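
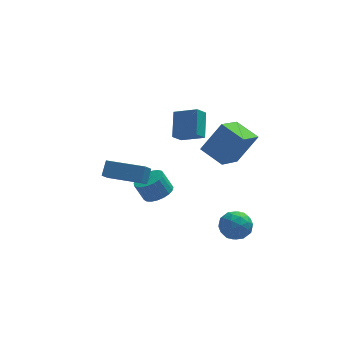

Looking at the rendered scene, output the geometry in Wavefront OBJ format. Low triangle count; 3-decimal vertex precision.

v -4.477 -0.939 1.832
v -4.207 -0.36 2.48
v -4.165 -0.427 1.244
v -3.895 0.152 1.892
v -2.665 -1.912 1.948
v -2.395 -1.333 2.596
v -2.353 -1.4 1.36
v -2.083 -0.821 2.008
v 1.5 -0.663 -3.008
v 2.333 -0.33 -2.829
v 1.767 -1.81 -2.111
v 2.6 -1.477 -1.932
v 1.857 -1.042 -1.622
v 1.692 -0.333 -2.176
v 2.408 -1.807 -2.764
v 2.243 -1.098 -3.318
v 2.894 -1.036 -2.678
v 2.553 -0.564 -1.972
v 1.547 -1.576 -2.968
v 1.206 -1.104 -2.262
v 1.893 -0.396 -2.997
v 2.207 -1.744 -1.943
v 1.77 -1.489 -1.761
v 2.259 -1.293 -1.655
v 1.516 -0.398 -2.614
v 2.006 -0.202 -2.508
v 1.726 -0.621 -1.799
v 2.094 -1.938 -2.432
v 2.584 -1.742 -2.326
v 1.841 -0.847 -3.285
v 2.33 -0.651 -3.179
v 2.374 -1.519 -3.141
v 2.713 -0.615 -2.803
v 2.869 -1.289 -2.276
v 2.757 -1.483 -2.765
v 2.66 -1.066 -3.09
v 2.512 -0.337 -2.388
v 2.669 -1.012 -1.861
v 2.232 -0.756 -1.679
v 2.135 -0.34 -2.005
v 2.842 -0.753 -2.3
v 1.431 -1.128 -3.079
v 1.588 -1.803 -2.552
v 1.965 -1.8 -2.935
v 1.868 -1.384 -3.261
v 1.231 -0.851 -2.664
v 1.387 -1.525 -2.137
v 1.44 -1.074 -1.85
v 1.343 -0.657 -2.175
v 1.258 -1.387 -2.64
v -0.787 1.39 2.616
v 0.311 0.757 3.161
v -0.575 2.6 3.593
v 0.523 1.968 4.138
v -0.303 1.752 2.062
v 0.795 1.12 2.607
v -0.091 2.963 3.039
v 1.007 2.33 3.584
v 1.281 -1.359 2.421
v 2.34 -1.132 3.982
v 0.357 -0.366 2.903
v 1.416 -0.139 4.464
v 2.224 -0.081 1.596
v 3.283 0.146 3.157
v 1.3 0.912 2.078
v 2.359 1.139 3.639
v -1.228 3.754 -3.482
v -0.449 3.769 -3.117
v -0.934 3.961 -2.092
v -1.712 3.946 -2.458
v -0.497 4.112 -3.204
v -0.982 4.304 -2.179
v -0.671 4.394 -3.339
v -1.156 4.586 -2.314
v -0.941 4.565 -3.499
v -1.426 4.757 -2.474
v -1.261 4.595 -3.656
v -1.746 4.788 -2.631
v -1.575 4.481 -3.783
v -2.06 4.673 -2.758
v -1.829 4.24 -3.858
v -2.314 4.432 -2.833
v -1.979 3.916 -3.868
v -2.464 4.108 -2.843
v -1.999 3.563 -3.812
v -2.484 3.755 -2.787
v -1.885 3.244 -3.698
v -2.37 3.436 -2.673
v -1.658 3.012 -3.547
v -2.143 3.204 -2.522
v -1.357 2.909 -3.385
v -1.841 3.101 -2.36
v -1.033 2.952 -3.24
v -1.518 3.144 -2.215
v -0.742 3.134 -3.137
v -1.227 3.326 -2.112
v -0.536 3.423 -3.093
v -1.021 3.615 -2.068
f 2 4 1
f 5 2 1
f 1 4 3
f 3 5 1
f 2 8 4
f 6 2 5
f 6 8 2
f 4 8 3
f 7 5 3
f 3 8 7
f 7 6 5
f 8 6 7
f 9 46 25
f 46 20 49
f 25 49 14
f 46 49 25
f 9 25 21
f 25 14 26
f 21 26 10
f 25 26 21
f 9 21 30
f 21 10 31
f 30 31 16
f 21 31 30
f 9 30 42
f 30 16 45
f 42 45 19
f 30 45 42
f 9 42 46
f 42 19 50
f 46 50 20
f 42 50 46
f 10 26 37
f 26 14 40
f 37 40 18
f 26 40 37
f 14 49 27
f 49 20 48
f 27 48 13
f 49 48 27
f 20 50 47
f 50 19 43
f 47 43 11
f 50 43 47
f 19 45 44
f 45 16 32
f 44 32 15
f 45 32 44
f 16 31 36
f 31 10 33
f 36 33 17
f 31 33 36
f 12 38 24
f 38 18 39
f 24 39 13
f 38 39 24
f 12 24 22
f 24 13 23
f 22 23 11
f 24 23 22
f 12 22 29
f 22 11 28
f 29 28 15
f 22 28 29
f 12 29 34
f 29 15 35
f 34 35 17
f 29 35 34
f 12 34 38
f 34 17 41
f 38 41 18
f 34 41 38
f 13 39 27
f 39 18 40
f 27 40 14
f 39 40 27
f 11 23 47
f 23 13 48
f 47 48 20
f 23 48 47
f 15 28 44
f 28 11 43
f 44 43 19
f 28 43 44
f 17 35 36
f 35 15 32
f 36 32 16
f 35 32 36
f 18 41 37
f 41 17 33
f 37 33 10
f 41 33 37
f 52 54 51
f 55 52 51
f 51 54 53
f 53 55 51
f 52 58 54
f 56 52 55
f 56 58 52
f 54 58 53
f 57 55 53
f 53 58 57
f 57 56 55
f 58 56 57
f 60 62 59
f 63 60 59
f 59 62 61
f 61 63 59
f 60 66 62
f 64 60 63
f 64 66 60
f 62 66 61
f 65 63 61
f 61 66 65
f 65 64 63
f 66 64 65
f 68 67 71
f 68 71 69
f 69 71 72
f 69 72 70
f 71 67 73
f 71 73 72
f 72 73 74
f 72 74 70
f 73 67 75
f 73 75 74
f 74 75 76
f 74 76 70
f 75 67 77
f 75 77 76
f 76 77 78
f 76 78 70
f 77 67 79
f 77 79 78
f 78 79 80
f 78 80 70
f 79 67 81
f 79 81 80
f 80 81 82
f 80 82 70
f 81 67 83
f 81 83 82
f 82 83 84
f 82 84 70
f 83 67 85
f 83 85 84
f 84 85 86
f 84 86 70
f 85 67 87
f 85 87 86
f 86 87 88
f 86 88 70
f 87 67 89
f 87 89 88
f 88 89 90
f 88 90 70
f 89 67 91
f 89 91 90
f 90 91 92
f 90 92 70
f 91 67 93
f 91 93 92
f 92 93 94
f 92 94 70
f 93 67 95
f 93 95 94
f 94 95 96
f 94 96 70
f 95 67 97
f 95 97 96
f 96 97 98
f 96 98 70
f 97 67 68
f 97 68 98
f 98 68 69
f 98 69 70



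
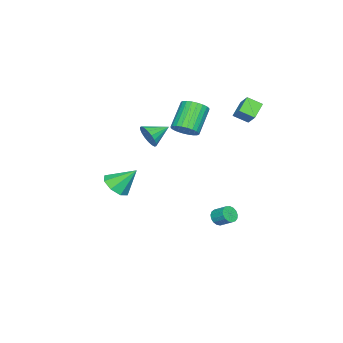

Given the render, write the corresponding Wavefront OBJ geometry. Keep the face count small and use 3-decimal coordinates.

v -0.873 -1.134 2.43
v -0.404 -1.687 2.893
v -1.798 -1.678 4.314
v -2.267 -1.126 3.85
v -0.288 -1.392 3.005
v -1.682 -1.384 4.426
v -0.261 -1.059 3.03
v -1.655 -1.05 4.45
v -0.328 -0.737 2.963
v -1.721 -0.728 4.383
v -0.477 -0.475 2.815
v -1.871 -0.467 4.235
v -0.686 -0.314 2.608
v -2.08 -0.305 4.028
v -0.924 -0.278 2.374
v -2.318 -0.269 3.795
v -1.155 -0.372 2.149
v -2.548 -0.363 3.569
v -1.342 -0.582 1.966
v -2.736 -0.573 3.387
v -1.458 -0.876 1.854
v -2.852 -0.868 3.275
v -1.485 -1.21 1.83
v -2.879 -1.201 3.25
v -1.419 -1.532 1.897
v -2.812 -1.523 3.317
v -1.269 -1.793 2.045
v -2.663 -1.785 3.465
v -1.06 -1.955 2.252
v -2.454 -1.946 3.672
v -0.822 -1.991 2.485
v -2.216 -1.982 3.906
v -0.592 -1.897 2.711
v -1.985 -1.888 4.131
v -2.539 1.1 3.367
v -3.524 1.166 4.05
v -2.829 1.953 2.867
v -3.813 2.019 3.55
v -1.967 1.741 4.13
v -2.951 1.807 4.813
v -2.256 2.594 3.63
v -3.241 2.66 4.313
v 3.602 -3.29 -0.375
v 4.252 -3.7 0.184
v 3.218 -2.19 0.875
v 4.528 -3.155 -0.21
v 4.262 -2.69 -0.702
v 3.609 -2.576 -1.002
v 2.953 -2.881 -0.935
v 2.677 -3.426 -0.54
v 2.943 -3.891 -0.049
v 3.595 -4.005 0.251
v -0.869 0.978 -4.202
v -0.473 0.679 -3.865
v -0.316 1.503 -3.32
v -0.711 1.802 -3.658
v -0.313 0.789 -4.077
v -0.156 1.613 -3.532
v -0.281 0.942 -4.317
v -0.124 1.766 -3.773
v -0.383 1.103 -4.532
v -0.226 1.927 -3.987
v -0.596 1.236 -4.671
v -0.439 2.06 -4.126
v -0.872 1.31 -4.703
v -0.715 2.133 -4.158
v -1.147 1.307 -4.62
v -0.99 2.131 -4.075
v -1.358 1.229 -4.441
v -1.201 2.053 -3.896
v -1.457 1.094 -4.208
v -1.3 1.918 -3.663
v -1.421 0.932 -3.974
v -1.264 1.756 -3.429
v -1.259 0.781 -3.792
v -1.102 1.605 -3.247
v -1.007 0.675 -3.704
v -0.85 1.498 -3.159
v -0.723 0.638 -3.73
v -0.566 1.462 -3.185
v -2.32 -4.172 0.693
v -1.842 -3.949 1.385
v -3.42 -3.348 1.187
v -1.753 -3.675 1.127
v -1.776 -3.499 0.783
v -1.907 -3.456 0.421
v -2.119 -3.555 0.113
v -2.372 -3.777 -0.08
v -2.614 -4.076 -0.12
v -2.798 -4.394 0.001
v -2.887 -4.669 0.259
v -2.864 -4.845 0.603
v -2.734 -4.887 0.965
v -2.521 -4.788 1.273
v -2.269 -4.567 1.466
v -2.026 -4.268 1.506
f 2 1 5
f 2 5 3
f 3 5 6
f 3 6 4
f 5 1 7
f 5 7 6
f 6 7 8
f 6 8 4
f 7 1 9
f 7 9 8
f 8 9 10
f 8 10 4
f 9 1 11
f 9 11 10
f 10 11 12
f 10 12 4
f 11 1 13
f 11 13 12
f 12 13 14
f 12 14 4
f 13 1 15
f 13 15 14
f 14 15 16
f 14 16 4
f 15 1 17
f 15 17 16
f 16 17 18
f 16 18 4
f 17 1 19
f 17 19 18
f 18 19 20
f 18 20 4
f 19 1 21
f 19 21 20
f 20 21 22
f 20 22 4
f 21 1 23
f 21 23 22
f 22 23 24
f 22 24 4
f 23 1 25
f 23 25 24
f 24 25 26
f 24 26 4
f 25 1 27
f 25 27 26
f 26 27 28
f 26 28 4
f 27 1 29
f 27 29 28
f 28 29 30
f 28 30 4
f 29 1 31
f 29 31 30
f 30 31 32
f 30 32 4
f 31 1 33
f 31 33 32
f 32 33 34
f 32 34 4
f 33 1 2
f 33 2 34
f 34 2 3
f 34 3 4
f 36 38 35
f 39 36 35
f 35 38 37
f 37 39 35
f 36 42 38
f 40 36 39
f 40 42 36
f 38 42 37
f 41 39 37
f 37 42 41
f 41 40 39
f 42 40 41
f 44 43 46
f 44 46 45
f 46 43 47
f 46 47 45
f 47 43 48
f 47 48 45
f 48 43 49
f 48 49 45
f 49 43 50
f 49 50 45
f 50 43 51
f 50 51 45
f 51 43 52
f 51 52 45
f 52 43 44
f 52 44 45
f 54 53 57
f 54 57 55
f 55 57 58
f 55 58 56
f 57 53 59
f 57 59 58
f 58 59 60
f 58 60 56
f 59 53 61
f 59 61 60
f 60 61 62
f 60 62 56
f 61 53 63
f 61 63 62
f 62 63 64
f 62 64 56
f 63 53 65
f 63 65 64
f 64 65 66
f 64 66 56
f 65 53 67
f 65 67 66
f 66 67 68
f 66 68 56
f 67 53 69
f 67 69 68
f 68 69 70
f 68 70 56
f 69 53 71
f 69 71 70
f 70 71 72
f 70 72 56
f 71 53 73
f 71 73 72
f 72 73 74
f 72 74 56
f 73 53 75
f 73 75 74
f 74 75 76
f 74 76 56
f 75 53 77
f 75 77 76
f 76 77 78
f 76 78 56
f 77 53 79
f 77 79 78
f 78 79 80
f 78 80 56
f 79 53 54
f 79 54 80
f 80 54 55
f 80 55 56
f 82 81 84
f 82 84 83
f 84 81 85
f 84 85 83
f 85 81 86
f 85 86 83
f 86 81 87
f 86 87 83
f 87 81 88
f 87 88 83
f 88 81 89
f 88 89 83
f 89 81 90
f 89 90 83
f 90 81 91
f 90 91 83
f 91 81 92
f 91 92 83
f 92 81 93
f 92 93 83
f 93 81 94
f 93 94 83
f 94 81 95
f 94 95 83
f 95 81 96
f 95 96 83
f 96 81 82
f 96 82 83



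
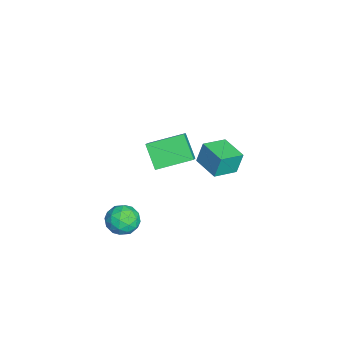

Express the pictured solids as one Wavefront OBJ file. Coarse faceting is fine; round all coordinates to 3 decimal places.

v -4.021 2.516 -0.236
v -4.134 2.829 0.989
v -2.819 3.437 -0.361
v -2.932 3.75 0.864
v -3.168 1.45 0.116
v -3.281 1.763 1.341
v -1.966 2.371 -0.009
v -2.079 2.684 1.216
v 2.485 -1.268 1.606
v 3.358 -1.367 1.693
v 2.522 -2.013 0.387
v 3.395 -2.112 0.474
v 2.846 -2.525 1.029
v 2.823 -2.064 1.783
v 3.057 -1.316 0.297
v 3.034 -0.855 1.051
v 3.712 -1.397 0.884
v 3.581 -2.144 1.337
v 2.299 -1.236 0.743
v 2.168 -1.983 1.196
v 2.918 -1.252 1.757
v 2.962 -2.128 0.323
v 2.639 -2.37 0.65
v 3.153 -2.429 0.701
v 2.604 -1.662 1.809
v 3.117 -1.72 1.861
v 2.816 -2.401 1.47
v 2.763 -1.66 0.219
v 3.276 -1.718 0.271
v 2.727 -0.951 1.379
v 3.241 -1.01 1.43
v 3.064 -0.979 0.61
v 3.639 -1.328 1.332
v 3.661 -1.765 0.616
v 3.462 -1.297 0.512
v 3.449 -1.027 0.955
v 3.563 -1.767 1.598
v 3.585 -2.205 0.882
v 3.262 -2.447 1.208
v 3.248 -2.177 1.651
v 3.771 -1.784 1.123
v 2.295 -1.175 1.198
v 2.317 -1.613 0.482
v 2.632 -1.203 0.429
v 2.618 -0.933 0.872
v 2.219 -1.615 1.464
v 2.241 -2.052 0.748
v 2.431 -2.353 1.125
v 2.418 -2.083 1.568
v 2.109 -1.596 0.957
v 0.33 -0.247 2.559
v -0.551 -0.747 3.651
v -0.016 1.523 3.09
v -0.897 1.023 4.182
v 1.217 -0.283 3.258
v 0.336 -0.783 4.35
v 0.871 1.487 3.789
v -0.01 0.987 4.881
f 2 4 1
f 5 2 1
f 1 4 3
f 3 5 1
f 2 8 4
f 6 2 5
f 6 8 2
f 4 8 3
f 7 5 3
f 3 8 7
f 7 6 5
f 8 6 7
f 9 46 25
f 46 20 49
f 25 49 14
f 46 49 25
f 9 25 21
f 25 14 26
f 21 26 10
f 25 26 21
f 9 21 30
f 21 10 31
f 30 31 16
f 21 31 30
f 9 30 42
f 30 16 45
f 42 45 19
f 30 45 42
f 9 42 46
f 42 19 50
f 46 50 20
f 42 50 46
f 10 26 37
f 26 14 40
f 37 40 18
f 26 40 37
f 14 49 27
f 49 20 48
f 27 48 13
f 49 48 27
f 20 50 47
f 50 19 43
f 47 43 11
f 50 43 47
f 19 45 44
f 45 16 32
f 44 32 15
f 45 32 44
f 16 31 36
f 31 10 33
f 36 33 17
f 31 33 36
f 12 38 24
f 38 18 39
f 24 39 13
f 38 39 24
f 12 24 22
f 24 13 23
f 22 23 11
f 24 23 22
f 12 22 29
f 22 11 28
f 29 28 15
f 22 28 29
f 12 29 34
f 29 15 35
f 34 35 17
f 29 35 34
f 12 34 38
f 34 17 41
f 38 41 18
f 34 41 38
f 13 39 27
f 39 18 40
f 27 40 14
f 39 40 27
f 11 23 47
f 23 13 48
f 47 48 20
f 23 48 47
f 15 28 44
f 28 11 43
f 44 43 19
f 28 43 44
f 17 35 36
f 35 15 32
f 36 32 16
f 35 32 36
f 18 41 37
f 41 17 33
f 37 33 10
f 41 33 37
f 52 54 51
f 55 52 51
f 51 54 53
f 53 55 51
f 52 58 54
f 56 52 55
f 56 58 52
f 54 58 53
f 57 55 53
f 53 58 57
f 57 56 55
f 58 56 57



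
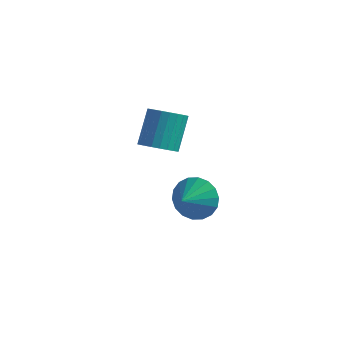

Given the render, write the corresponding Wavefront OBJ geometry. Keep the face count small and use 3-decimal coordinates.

v -0.817 -0.223 -4.115
v -0.232 -0.579 -4.95
v -0.783 -1.317 -3.625
v 0.104 -0.43 -4.641
v 0.257 -0.239 -4.227
v 0.198 -0.046 -3.791
v -0.062 0.113 -3.419
v -0.472 0.205 -3.185
v -0.95 0.212 -3.136
v -1.402 0.133 -3.28
v -1.738 -0.016 -3.59
v -1.891 -0.206 -4.004
v -1.832 -0.4 -4.44
v -1.572 -0.558 -4.811
v -1.162 -0.65 -5.045
v -0.684 -0.658 -5.095
v -1.488 -1.935 -0.353
v -1.046 -2.486 0.082
v -1.23 -1.477 1.548
v -1.672 -0.925 1.113
v -0.813 -2.289 -0.025
v -0.997 -1.279 1.442
v -0.682 -2.037 -0.182
v -0.867 -1.027 1.285
v -0.674 -1.77 -0.365
v -0.859 -0.76 1.102
v -0.791 -1.528 -0.546
v -0.975 -0.518 0.921
v -1.013 -1.348 -0.698
v -1.197 -0.338 0.769
v -1.307 -1.257 -0.797
v -1.492 -0.247 0.669
v -1.629 -1.27 -0.829
v -1.814 -0.26 0.637
v -1.93 -1.383 -0.788
v -2.114 -0.374 0.678
v -2.163 -1.581 -0.682
v -2.347 -0.571 0.785
v -2.293 -1.833 -0.525
v -2.478 -0.823 0.942
v -2.301 -2.1 -0.342
v -2.486 -1.09 1.125
v -2.185 -2.342 -0.161
v -2.369 -1.332 1.306
v -1.963 -2.522 -0.009
v -2.147 -1.512 1.458
v -1.668 -2.613 0.091
v -1.853 -1.603 1.557
v -1.346 -2.6 0.123
v -1.531 -1.59 1.589
f 2 1 4
f 2 4 3
f 4 1 5
f 4 5 3
f 5 1 6
f 5 6 3
f 6 1 7
f 6 7 3
f 7 1 8
f 7 8 3
f 8 1 9
f 8 9 3
f 9 1 10
f 9 10 3
f 10 1 11
f 10 11 3
f 11 1 12
f 11 12 3
f 12 1 13
f 12 13 3
f 13 1 14
f 13 14 3
f 14 1 15
f 14 15 3
f 15 1 16
f 15 16 3
f 16 1 2
f 16 2 3
f 18 17 21
f 18 21 19
f 19 21 22
f 19 22 20
f 21 17 23
f 21 23 22
f 22 23 24
f 22 24 20
f 23 17 25
f 23 25 24
f 24 25 26
f 24 26 20
f 25 17 27
f 25 27 26
f 26 27 28
f 26 28 20
f 27 17 29
f 27 29 28
f 28 29 30
f 28 30 20
f 29 17 31
f 29 31 30
f 30 31 32
f 30 32 20
f 31 17 33
f 31 33 32
f 32 33 34
f 32 34 20
f 33 17 35
f 33 35 34
f 34 35 36
f 34 36 20
f 35 17 37
f 35 37 36
f 36 37 38
f 36 38 20
f 37 17 39
f 37 39 38
f 38 39 40
f 38 40 20
f 39 17 41
f 39 41 40
f 40 41 42
f 40 42 20
f 41 17 43
f 41 43 42
f 42 43 44
f 42 44 20
f 43 17 45
f 43 45 44
f 44 45 46
f 44 46 20
f 45 17 47
f 45 47 46
f 46 47 48
f 46 48 20
f 47 17 49
f 47 49 48
f 48 49 50
f 48 50 20
f 49 17 18
f 49 18 50
f 50 18 19
f 50 19 20



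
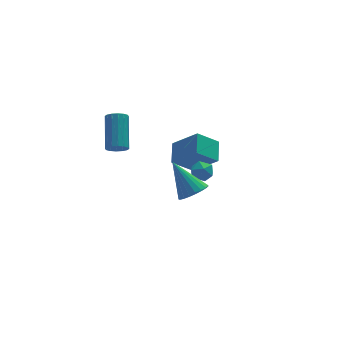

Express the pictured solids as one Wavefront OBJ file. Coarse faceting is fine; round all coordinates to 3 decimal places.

v -0.077 -3.008 0.452
v 0.419 -3.4 0.958
v -0.783 -1.892 2.008
v 0.61 -3.141 0.859
v 0.683 -2.859 0.69
v 0.624 -2.603 0.48
v 0.444 -2.416 0.264
v 0.173 -2.332 0.082
v -0.14 -2.365 -0.037
v -0.443 -2.509 -0.071
v -0.682 -2.739 -0.015
v -0.817 -3.016 0.122
v -0.824 -3.291 0.316
v -0.702 -3.517 0.534
v -0.472 -3.655 0.737
v -0.173 -3.681 0.892
v 0.142 -3.591 0.97
v -2.562 1.537 0.879
v -2.081 1.251 1.068
v -1.658 2.797 2.33
v -2.138 3.083 2.141
v -1.986 1.419 0.831
v -1.562 2.964 2.093
v -2.044 1.618 0.607
v -1.621 3.163 1.869
v -2.242 1.795 0.456
v -1.818 3.341 1.718
v -2.525 1.904 0.418
v -2.101 3.449 1.68
v -2.818 1.914 0.504
v -2.394 3.459 1.766
v -3.042 1.823 0.69
v -2.619 3.369 1.952
v -3.138 1.656 0.927
v -2.714 3.201 2.189
v -3.079 1.457 1.151
v -2.656 3.002 2.413
v -2.882 1.279 1.302
v -2.458 2.825 2.564
v -2.599 1.171 1.34
v -2.175 2.716 2.602
v -2.306 1.161 1.254
v -1.882 2.706 2.516
v 0.748 3.32 -2.197
v 1.778 2.351 -0.959
v 1.15 4.476 -1.627
v 2.18 3.507 -0.389
v 1.92 3.373 -3.131
v 2.95 2.404 -1.893
v 2.322 4.529 -2.561
v 3.352 3.56 -1.323
v 0.586 -0.601 0.412
v 0.984 -0.71 -0.106
v 0.896 -1.53 0.846
v 1.294 -1.639 0.328
v 1.436 -1.156 0.757
v 1.244 -0.581 0.489
v 0.636 -1.659 0.251
v 0.444 -1.084 -0.017
v 1.015 -1.364 -0.206
v 1.509 -1.053 0.107
v 0.371 -1.187 0.633
v 0.865 -0.876 0.946
f 2 1 4
f 2 4 3
f 4 1 5
f 4 5 3
f 5 1 6
f 5 6 3
f 6 1 7
f 6 7 3
f 7 1 8
f 7 8 3
f 8 1 9
f 8 9 3
f 9 1 10
f 9 10 3
f 10 1 11
f 10 11 3
f 11 1 12
f 11 12 3
f 12 1 13
f 12 13 3
f 13 1 14
f 13 14 3
f 14 1 15
f 14 15 3
f 15 1 16
f 15 16 3
f 16 1 17
f 16 17 3
f 17 1 2
f 17 2 3
f 19 18 22
f 19 22 20
f 20 22 23
f 20 23 21
f 22 18 24
f 22 24 23
f 23 24 25
f 23 25 21
f 24 18 26
f 24 26 25
f 25 26 27
f 25 27 21
f 26 18 28
f 26 28 27
f 27 28 29
f 27 29 21
f 28 18 30
f 28 30 29
f 29 30 31
f 29 31 21
f 30 18 32
f 30 32 31
f 31 32 33
f 31 33 21
f 32 18 34
f 32 34 33
f 33 34 35
f 33 35 21
f 34 18 36
f 34 36 35
f 35 36 37
f 35 37 21
f 36 18 38
f 36 38 37
f 37 38 39
f 37 39 21
f 38 18 40
f 38 40 39
f 39 40 41
f 39 41 21
f 40 18 42
f 40 42 41
f 41 42 43
f 41 43 21
f 42 18 19
f 42 19 43
f 43 19 20
f 43 20 21
f 45 47 44
f 48 45 44
f 44 47 46
f 46 48 44
f 45 51 47
f 49 45 48
f 49 51 45
f 47 51 46
f 50 48 46
f 46 51 50
f 50 49 48
f 51 49 50
f 52 63 57
f 52 57 53
f 52 53 59
f 52 59 62
f 52 62 63
f 53 57 61
f 57 63 56
f 63 62 54
f 62 59 58
f 59 53 60
f 55 61 56
f 55 56 54
f 55 54 58
f 55 58 60
f 55 60 61
f 56 61 57
f 54 56 63
f 58 54 62
f 60 58 59
f 61 60 53



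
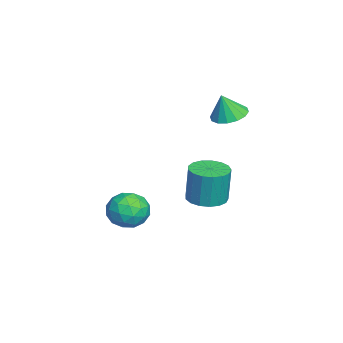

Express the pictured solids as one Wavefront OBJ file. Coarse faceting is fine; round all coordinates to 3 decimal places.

v -1.71 3.993 2.805
v -0.679 3.934 2.619
v -1.47 3.567 4.275
v -0.763 4.446 2.781
v -1.102 4.836 2.95
v -1.603 5.001 3.079
v -2.134 4.895 3.135
v -2.55 4.548 3.103
v -2.742 4.052 2.991
v -2.657 3.54 2.828
v -2.319 3.15 2.66
v -1.817 2.985 2.53
v -1.287 3.091 2.474
v -0.87 3.438 2.506
v 2.771 3.071 -1.077
v 3.815 2.757 -1.095
v 3.892 2.895 1.04
v 2.849 3.209 1.057
v 3.841 3.277 -1.129
v 3.918 3.415 1.005
v 3.621 3.75 -1.152
v 3.698 3.888 0.983
v 3.207 4.067 -1.157
v 3.284 4.205 0.977
v 2.693 4.156 -1.144
v 2.77 4.294 0.99
v 2.197 3.997 -1.116
v 2.274 4.134 1.018
v 1.833 3.625 -1.079
v 1.91 3.763 1.055
v 1.683 3.127 -1.041
v 1.761 3.264 1.093
v 1.784 2.615 -1.012
v 1.861 2.753 1.122
v 2.11 2.209 -0.998
v 2.187 2.346 1.137
v 2.588 1.999 -1.001
v 2.665 2.137 1.133
v 3.108 2.036 -1.022
v 3.185 2.173 1.112
v 3.551 2.309 -1.056
v 3.628 2.447 1.078
v 0.101 2.405 -1.881
v -0.07 1.938 -0.745
v -0.352 3.415 -1.535
v -0.524 2.948 -0.399
v 0.984 2.712 -1.621
v 0.812 2.245 -0.485
v 0.53 3.722 -1.275
v 0.359 3.255 -0.139
v 0.427 -0.009 -2.991
v 1.291 -0.239 -3.852
v 0.369 -1.961 -2.528
v 1.233 -2.191 -3.389
v 1.533 -1.562 -2.362
v 1.568 -0.356 -2.648
v 0.092 -1.844 -3.732
v 0.127 -0.638 -4.018
v 1.083 -1.373 -4.31
v 1.974 -1.199 -3.463
v -0.314 -1.001 -2.917
v 0.577 -0.827 -2.07
v 0.864 0.048 -3.462
v 0.796 -2.248 -2.918
v 0.972 -1.878 -2.314
v 1.48 -2.013 -2.821
v 1.027 -0.021 -2.755
v 1.535 -0.156 -3.261
v 1.677 -0.934 -2.385
v 0.125 -2.044 -3.119
v 0.633 -2.179 -3.625
v 0.18 -0.187 -3.559
v 0.688 -0.322 -4.066
v -0.017 -1.266 -3.995
v 1.25 -0.754 -4.237
v 1.216 -1.902 -3.965
v 0.545 -1.698 -4.167
v 0.566 -0.989 -4.335
v 1.773 -0.652 -3.74
v 1.739 -1.799 -3.468
v 1.915 -1.43 -2.864
v 1.936 -0.72 -3.032
v 1.651 -1.318 -4.009
v -0.079 -0.401 -2.912
v -0.113 -1.548 -2.64
v -0.276 -1.48 -3.348
v -0.255 -0.77 -3.516
v 0.444 -0.298 -2.415
v 0.41 -1.446 -2.143
v 1.094 -1.211 -2.045
v 1.115 -0.502 -2.213
v 0.009 -0.882 -2.371
f 2 1 4
f 2 4 3
f 4 1 5
f 4 5 3
f 5 1 6
f 5 6 3
f 6 1 7
f 6 7 3
f 7 1 8
f 7 8 3
f 8 1 9
f 8 9 3
f 9 1 10
f 9 10 3
f 10 1 11
f 10 11 3
f 11 1 12
f 11 12 3
f 12 1 13
f 12 13 3
f 13 1 14
f 13 14 3
f 14 1 2
f 14 2 3
f 16 15 19
f 16 19 17
f 17 19 20
f 17 20 18
f 19 15 21
f 19 21 20
f 20 21 22
f 20 22 18
f 21 15 23
f 21 23 22
f 22 23 24
f 22 24 18
f 23 15 25
f 23 25 24
f 24 25 26
f 24 26 18
f 25 15 27
f 25 27 26
f 26 27 28
f 26 28 18
f 27 15 29
f 27 29 28
f 28 29 30
f 28 30 18
f 29 15 31
f 29 31 30
f 30 31 32
f 30 32 18
f 31 15 33
f 31 33 32
f 32 33 34
f 32 34 18
f 33 15 35
f 33 35 34
f 34 35 36
f 34 36 18
f 35 15 37
f 35 37 36
f 36 37 38
f 36 38 18
f 37 15 39
f 37 39 38
f 38 39 40
f 38 40 18
f 39 15 41
f 39 41 40
f 40 41 42
f 40 42 18
f 41 15 16
f 41 16 42
f 42 16 17
f 42 17 18
f 44 46 43
f 47 44 43
f 43 46 45
f 45 47 43
f 44 50 46
f 48 44 47
f 48 50 44
f 46 50 45
f 49 47 45
f 45 50 49
f 49 48 47
f 50 48 49
f 51 88 67
f 88 62 91
f 67 91 56
f 88 91 67
f 51 67 63
f 67 56 68
f 63 68 52
f 67 68 63
f 51 63 72
f 63 52 73
f 72 73 58
f 63 73 72
f 51 72 84
f 72 58 87
f 84 87 61
f 72 87 84
f 51 84 88
f 84 61 92
f 88 92 62
f 84 92 88
f 52 68 79
f 68 56 82
f 79 82 60
f 68 82 79
f 56 91 69
f 91 62 90
f 69 90 55
f 91 90 69
f 62 92 89
f 92 61 85
f 89 85 53
f 92 85 89
f 61 87 86
f 87 58 74
f 86 74 57
f 87 74 86
f 58 73 78
f 73 52 75
f 78 75 59
f 73 75 78
f 54 80 66
f 80 60 81
f 66 81 55
f 80 81 66
f 54 66 64
f 66 55 65
f 64 65 53
f 66 65 64
f 54 64 71
f 64 53 70
f 71 70 57
f 64 70 71
f 54 71 76
f 71 57 77
f 76 77 59
f 71 77 76
f 54 76 80
f 76 59 83
f 80 83 60
f 76 83 80
f 55 81 69
f 81 60 82
f 69 82 56
f 81 82 69
f 53 65 89
f 65 55 90
f 89 90 62
f 65 90 89
f 57 70 86
f 70 53 85
f 86 85 61
f 70 85 86
f 59 77 78
f 77 57 74
f 78 74 58
f 77 74 78
f 60 83 79
f 83 59 75
f 79 75 52
f 83 75 79



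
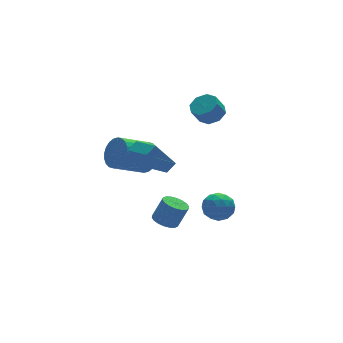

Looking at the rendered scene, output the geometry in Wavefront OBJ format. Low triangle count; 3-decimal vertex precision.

v -1.806 -4.716 1.827
v -2.852 -4.346 3.357
v -2.055 -2.922 1.222
v -3.101 -2.551 2.752
v -1.139 -4.489 2.228
v -2.185 -4.118 3.758
v -1.388 -2.694 1.623
v -2.434 -2.324 3.153
v -0.687 -0.067 -0.053
v -0.286 -0.723 0.72
v -2.232 -0.728 1.725
v -2.633 -0.073 0.953
v -0.202 -0.34 0.885
v -2.148 -0.345 1.89
v -0.192 0.084 0.906
v -2.138 0.079 1.912
v -0.257 0.486 0.782
v -2.203 0.481 1.788
v -0.388 0.803 0.531
v -2.334 0.798 1.536
v -0.564 0.988 0.191
v -2.51 0.983 1.196
v -0.759 1.012 -0.186
v -2.705 1.007 0.819
v -0.943 0.872 -0.543
v -2.889 0.867 0.462
v -1.088 0.588 -0.825
v -3.034 0.583 0.18
v -1.172 0.205 -0.99
v -3.118 0.2 0.015
v -1.182 -0.219 -1.012
v -3.128 -0.224 -0.006
v -1.117 -0.621 -0.888
v -3.063 -0.626 0.118
v -0.986 -0.938 -0.636
v -2.932 -0.943 0.369
v -0.81 -1.123 -0.296
v -2.756 -1.128 0.709
v -0.615 -1.147 0.081
v -2.561 -1.152 1.086
v -0.431 -1.007 0.438
v -2.377 -1.012 1.443
v 2.933 -1.209 3.187
v 3.692 -1.263 3.649
v 3.085 -1.346 4.635
v 2.327 -1.291 4.173
v 3.479 -0.621 3.573
v 2.873 -0.704 4.558
v 2.947 -0.323 3.27
v 2.34 -0.405 4.255
v 2.406 -0.543 2.919
v 1.8 -0.626 3.904
v 2.175 -1.154 2.725
v 1.568 -1.237 3.711
v 2.387 -1.796 2.802
v 1.781 -1.879 3.787
v 2.92 -2.095 3.105
v 2.313 -2.177 4.09
v 3.46 -1.874 3.456
v 2.854 -1.957 4.441
v 1.896 -2.578 -4.125
v 2.661 -2.156 -3.578
v 2.079 -4.004 -3.282
v 2.844 -3.582 -2.735
v 1.875 -3.256 -2.603
v 1.762 -2.375 -3.124
v 2.978 -3.785 -3.736
v 2.865 -2.904 -4.257
v 3.329 -2.902 -3.337
v 2.648 -2.575 -2.637
v 2.092 -3.585 -4.223
v 1.411 -3.258 -3.523
v 2.263 -2.242 -3.926
v 2.477 -3.918 -2.934
v 1.908 -3.727 -2.857
v 2.357 -3.479 -2.535
v 1.734 -2.37 -3.659
v 2.184 -2.122 -3.337
v 1.722 -2.769 -2.764
v 2.556 -4.038 -3.523
v 3.006 -3.79 -3.201
v 2.383 -2.681 -4.325
v 2.832 -2.433 -4.003
v 3.018 -3.391 -4.096
v 3.105 -2.432 -3.463
v 3.212 -3.271 -2.967
v 3.291 -3.39 -3.555
v 3.225 -2.872 -3.862
v 2.704 -2.24 -3.051
v 2.812 -3.079 -2.555
v 2.242 -2.887 -2.478
v 2.176 -2.369 -2.784
v 3.097 -2.679 -2.909
v 1.928 -3.081 -4.305
v 2.036 -3.92 -3.809
v 2.564 -3.791 -4.076
v 2.498 -3.273 -4.382
v 1.528 -2.889 -3.893
v 1.635 -3.728 -3.397
v 1.515 -3.288 -2.998
v 1.449 -2.77 -3.305
v 1.643 -3.481 -3.951
v -0.429 -1.842 -4.493
v 0.27 -2.127 -4.838
v 0.908 -2.243 -3.452
v 0.209 -1.958 -3.107
v 0.324 -1.761 -4.833
v 0.962 -1.878 -3.446
v 0.229 -1.412 -4.76
v 0.867 -1.528 -3.373
v 0.004 -1.148 -4.634
v 0.641 -1.264 -3.248
v -0.307 -1.021 -4.48
v 0.33 -1.137 -3.094
v -0.642 -1.057 -4.329
v -0.005 -1.173 -2.943
v -0.935 -1.248 -4.21
v -0.298 -1.364 -2.824
v -1.128 -1.557 -4.148
v -0.49 -1.673 -2.762
v -1.182 -1.922 -4.154
v -0.544 -2.039 -2.767
v -1.087 -2.272 -4.227
v -0.449 -2.388 -2.84
v -0.861 -2.536 -4.352
v -0.224 -2.652 -2.966
v -0.55 -2.663 -4.506
v 0.087 -2.779 -3.12
v -0.215 -2.627 -4.657
v 0.422 -2.743 -3.271
v 0.078 -2.436 -4.776
v 0.715 -2.552 -3.39
f 2 4 1
f 5 2 1
f 1 4 3
f 3 5 1
f 2 8 4
f 6 2 5
f 6 8 2
f 4 8 3
f 7 5 3
f 3 8 7
f 7 6 5
f 8 6 7
f 10 9 13
f 10 13 11
f 11 13 14
f 11 14 12
f 13 9 15
f 13 15 14
f 14 15 16
f 14 16 12
f 15 9 17
f 15 17 16
f 16 17 18
f 16 18 12
f 17 9 19
f 17 19 18
f 18 19 20
f 18 20 12
f 19 9 21
f 19 21 20
f 20 21 22
f 20 22 12
f 21 9 23
f 21 23 22
f 22 23 24
f 22 24 12
f 23 9 25
f 23 25 24
f 24 25 26
f 24 26 12
f 25 9 27
f 25 27 26
f 26 27 28
f 26 28 12
f 27 9 29
f 27 29 28
f 28 29 30
f 28 30 12
f 29 9 31
f 29 31 30
f 30 31 32
f 30 32 12
f 31 9 33
f 31 33 32
f 32 33 34
f 32 34 12
f 33 9 35
f 33 35 34
f 34 35 36
f 34 36 12
f 35 9 37
f 35 37 36
f 36 37 38
f 36 38 12
f 37 9 39
f 37 39 38
f 38 39 40
f 38 40 12
f 39 9 41
f 39 41 40
f 40 41 42
f 40 42 12
f 41 9 10
f 41 10 42
f 42 10 11
f 42 11 12
f 44 43 47
f 44 47 45
f 45 47 48
f 45 48 46
f 47 43 49
f 47 49 48
f 48 49 50
f 48 50 46
f 49 43 51
f 49 51 50
f 50 51 52
f 50 52 46
f 51 43 53
f 51 53 52
f 52 53 54
f 52 54 46
f 53 43 55
f 53 55 54
f 54 55 56
f 54 56 46
f 55 43 57
f 55 57 56
f 56 57 58
f 56 58 46
f 57 43 59
f 57 59 58
f 58 59 60
f 58 60 46
f 59 43 44
f 59 44 60
f 60 44 45
f 60 45 46
f 61 98 77
f 98 72 101
f 77 101 66
f 98 101 77
f 61 77 73
f 77 66 78
f 73 78 62
f 77 78 73
f 61 73 82
f 73 62 83
f 82 83 68
f 73 83 82
f 61 82 94
f 82 68 97
f 94 97 71
f 82 97 94
f 61 94 98
f 94 71 102
f 98 102 72
f 94 102 98
f 62 78 89
f 78 66 92
f 89 92 70
f 78 92 89
f 66 101 79
f 101 72 100
f 79 100 65
f 101 100 79
f 72 102 99
f 102 71 95
f 99 95 63
f 102 95 99
f 71 97 96
f 97 68 84
f 96 84 67
f 97 84 96
f 68 83 88
f 83 62 85
f 88 85 69
f 83 85 88
f 64 90 76
f 90 70 91
f 76 91 65
f 90 91 76
f 64 76 74
f 76 65 75
f 74 75 63
f 76 75 74
f 64 74 81
f 74 63 80
f 81 80 67
f 74 80 81
f 64 81 86
f 81 67 87
f 86 87 69
f 81 87 86
f 64 86 90
f 86 69 93
f 90 93 70
f 86 93 90
f 65 91 79
f 91 70 92
f 79 92 66
f 91 92 79
f 63 75 99
f 75 65 100
f 99 100 72
f 75 100 99
f 67 80 96
f 80 63 95
f 96 95 71
f 80 95 96
f 69 87 88
f 87 67 84
f 88 84 68
f 87 84 88
f 70 93 89
f 93 69 85
f 89 85 62
f 93 85 89
f 104 103 107
f 104 107 105
f 105 107 108
f 105 108 106
f 107 103 109
f 107 109 108
f 108 109 110
f 108 110 106
f 109 103 111
f 109 111 110
f 110 111 112
f 110 112 106
f 111 103 113
f 111 113 112
f 112 113 114
f 112 114 106
f 113 103 115
f 113 115 114
f 114 115 116
f 114 116 106
f 115 103 117
f 115 117 116
f 116 117 118
f 116 118 106
f 117 103 119
f 117 119 118
f 118 119 120
f 118 120 106
f 119 103 121
f 119 121 120
f 120 121 122
f 120 122 106
f 121 103 123
f 121 123 122
f 122 123 124
f 122 124 106
f 123 103 125
f 123 125 124
f 124 125 126
f 124 126 106
f 125 103 127
f 125 127 126
f 126 127 128
f 126 128 106
f 127 103 129
f 127 129 128
f 128 129 130
f 128 130 106
f 129 103 131
f 129 131 130
f 130 131 132
f 130 132 106
f 131 103 104
f 131 104 132
f 132 104 105
f 132 105 106



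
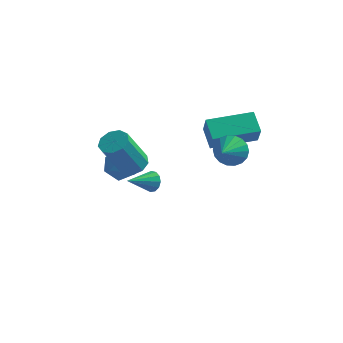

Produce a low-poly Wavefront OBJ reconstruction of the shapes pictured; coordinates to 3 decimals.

v 0.043 3.12 2.508
v 0.327 2.556 3.54
v 1.839 4.276 2.646
v 2.123 3.711 3.677
v 0.597 2.329 1.923
v 0.881 1.764 2.954
v 2.393 3.484 2.06
v 2.677 2.92 3.092
v -2.428 1.008 1.152
v -1.943 1.423 1.487
v -2.528 0.606 3.343
v -3.012 0.192 3.008
v -2.374 1.659 1.455
v -2.959 0.843 3.311
v -2.83 1.591 1.282
v -3.415 0.774 3.137
v -3.098 1.25 1.048
v -3.682 0.434 2.903
v -3.051 0.796 0.862
v -3.636 -0.02 2.718
v -2.713 0.442 0.813
v -3.298 -0.375 2.668
v -2.242 0.352 0.922
v -2.827 -0.465 2.777
v -1.857 0.57 1.139
v -2.442 -0.247 2.995
v -1.739 0.992 1.362
v -2.324 0.176 3.218
v -2.621 4.028 -2.225
v -2.265 4.032 -1.767
v -3.419 2.952 -1.595
v -2.502 4.246 -1.701
v -2.777 4.392 -1.801
v -3.003 4.422 -2.035
v -3.107 4.327 -2.33
v -3.057 4.137 -2.591
v -2.869 3.912 -2.736
v -2.602 3.725 -2.719
v -2.341 3.633 -2.545
v -2.169 3.667 -2.269
v -2.141 3.816 -1.979
v -4.329 3.6 -0.747
v -3.481 3.798 -0.8
v -3.999 2.242 -0.54
v -3.151 2.44 -0.593
v -3.62 2.711 0.091
v -3.824 3.55 -0.037
v -3.656 2.49 -1.303
v -3.86 3.329 -1.431
v -3.065 3.112 -1.144
v -3.043 3.248 -0.282
v -4.437 2.792 -1.058
v -4.415 2.928 -0.196
v 2.024 0.592 3.29
v 2.679 0.751 3.702
v 1.936 -0.452 3.83
v 2.424 0.879 3.908
v 2.09 0.95 3.991
v 1.743 0.951 3.935
v 1.452 0.88 3.751
v 1.274 0.753 3.476
v 1.244 0.594 3.164
v 1.37 0.434 2.877
v 1.625 0.306 2.671
v 1.959 0.235 2.588
v 2.306 0.234 2.644
v 2.597 0.305 2.828
v 2.775 0.432 3.103
v 2.804 0.591 3.415
f 2 4 1
f 5 2 1
f 1 4 3
f 3 5 1
f 2 8 4
f 6 2 5
f 6 8 2
f 4 8 3
f 7 5 3
f 3 8 7
f 7 6 5
f 8 6 7
f 10 9 13
f 10 13 11
f 11 13 14
f 11 14 12
f 13 9 15
f 13 15 14
f 14 15 16
f 14 16 12
f 15 9 17
f 15 17 16
f 16 17 18
f 16 18 12
f 17 9 19
f 17 19 18
f 18 19 20
f 18 20 12
f 19 9 21
f 19 21 20
f 20 21 22
f 20 22 12
f 21 9 23
f 21 23 22
f 22 23 24
f 22 24 12
f 23 9 25
f 23 25 24
f 24 25 26
f 24 26 12
f 25 9 27
f 25 27 26
f 26 27 28
f 26 28 12
f 27 9 10
f 27 10 28
f 28 10 11
f 28 11 12
f 30 29 32
f 30 32 31
f 32 29 33
f 32 33 31
f 33 29 34
f 33 34 31
f 34 29 35
f 34 35 31
f 35 29 36
f 35 36 31
f 36 29 37
f 36 37 31
f 37 29 38
f 37 38 31
f 38 29 39
f 38 39 31
f 39 29 40
f 39 40 31
f 40 29 41
f 40 41 31
f 41 29 30
f 41 30 31
f 42 53 47
f 42 47 43
f 42 43 49
f 42 49 52
f 42 52 53
f 43 47 51
f 47 53 46
f 53 52 44
f 52 49 48
f 49 43 50
f 45 51 46
f 45 46 44
f 45 44 48
f 45 48 50
f 45 50 51
f 46 51 47
f 44 46 53
f 48 44 52
f 50 48 49
f 51 50 43
f 55 54 57
f 55 57 56
f 57 54 58
f 57 58 56
f 58 54 59
f 58 59 56
f 59 54 60
f 59 60 56
f 60 54 61
f 60 61 56
f 61 54 62
f 61 62 56
f 62 54 63
f 62 63 56
f 63 54 64
f 63 64 56
f 64 54 65
f 64 65 56
f 65 54 66
f 65 66 56
f 66 54 67
f 66 67 56
f 67 54 68
f 67 68 56
f 68 54 69
f 68 69 56
f 69 54 55
f 69 55 56



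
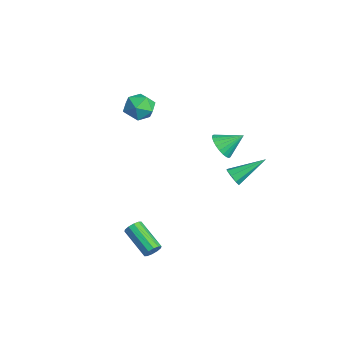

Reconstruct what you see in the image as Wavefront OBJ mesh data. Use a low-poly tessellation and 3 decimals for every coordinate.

v -3.425 0.084 2.273
v -2.836 0.052 3.131
v -4.524 -0.972 2.989
v -3.935 -1.004 3.847
v -4.444 -0.131 3.597
v -3.764 0.522 3.155
v -3.596 -1.442 2.965
v -2.916 -0.789 2.523
v -2.941 -0.891 3.559
v -3.465 -0.081 3.949
v -3.895 -0.839 2.171
v -4.419 -0.029 2.561
v 1.866 2.4 2.924
v 2.306 2.763 2.254
v 2.174 3.56 3.756
v 1.99 2.886 2.201
v 1.655 2.934 2.257
v 1.352 2.901 2.416
v 1.127 2.792 2.651
v 1.015 2.623 2.928
v 1.032 2.42 3.205
v 1.177 2.214 3.438
v 1.426 2.037 3.594
v 1.742 1.914 3.648
v 2.077 1.866 3.591
v 2.38 1.899 3.433
v 2.605 2.008 3.197
v 2.717 2.177 2.92
v 2.7 2.38 2.644
v 2.556 2.586 2.41
v 4.419 -2.361 -2.647
v 4.712 -2.704 -2.332
v 3.054 -3.282 -1.418
v 2.761 -2.939 -1.733
v 4.695 -2.404 -2.173
v 3.037 -2.982 -1.259
v 4.573 -2.088 -2.195
v 2.915 -2.666 -1.281
v 4.392 -1.876 -2.39
v 2.733 -2.454 -1.476
v 4.221 -1.849 -2.682
v 2.563 -2.427 -1.768
v 4.126 -2.018 -2.962
v 2.468 -2.596 -2.048
v 4.143 -2.318 -3.121
v 2.485 -2.896 -2.207
v 4.265 -2.634 -3.099
v 2.607 -3.212 -2.185
v 4.447 -2.846 -2.904
v 2.788 -3.424 -1.99
v 4.617 -2.873 -2.612
v 2.959 -3.451 -1.698
v 3.524 2.454 1.565
v 3.887 2.195 1.997
v 3.596 4.306 2.615
v 4.136 2.387 1.641
v 4.027 2.618 1.241
v 3.624 2.753 1.031
v 3.162 2.713 1.133
v 2.913 2.521 1.489
v 3.022 2.29 1.889
v 3.425 2.155 2.099
f 1 12 6
f 1 6 2
f 1 2 8
f 1 8 11
f 1 11 12
f 2 6 10
f 6 12 5
f 12 11 3
f 11 8 7
f 8 2 9
f 4 10 5
f 4 5 3
f 4 3 7
f 4 7 9
f 4 9 10
f 5 10 6
f 3 5 12
f 7 3 11
f 9 7 8
f 10 9 2
f 14 13 16
f 14 16 15
f 16 13 17
f 16 17 15
f 17 13 18
f 17 18 15
f 18 13 19
f 18 19 15
f 19 13 20
f 19 20 15
f 20 13 21
f 20 21 15
f 21 13 22
f 21 22 15
f 22 13 23
f 22 23 15
f 23 13 24
f 23 24 15
f 24 13 25
f 24 25 15
f 25 13 26
f 25 26 15
f 26 13 27
f 26 27 15
f 27 13 28
f 27 28 15
f 28 13 29
f 28 29 15
f 29 13 30
f 29 30 15
f 30 13 14
f 30 14 15
f 32 31 35
f 32 35 33
f 33 35 36
f 33 36 34
f 35 31 37
f 35 37 36
f 36 37 38
f 36 38 34
f 37 31 39
f 37 39 38
f 38 39 40
f 38 40 34
f 39 31 41
f 39 41 40
f 40 41 42
f 40 42 34
f 41 31 43
f 41 43 42
f 42 43 44
f 42 44 34
f 43 31 45
f 43 45 44
f 44 45 46
f 44 46 34
f 45 31 47
f 45 47 46
f 46 47 48
f 46 48 34
f 47 31 49
f 47 49 48
f 48 49 50
f 48 50 34
f 49 31 51
f 49 51 50
f 50 51 52
f 50 52 34
f 51 31 32
f 51 32 52
f 52 32 33
f 52 33 34
f 54 53 56
f 54 56 55
f 56 53 57
f 56 57 55
f 57 53 58
f 57 58 55
f 58 53 59
f 58 59 55
f 59 53 60
f 59 60 55
f 60 53 61
f 60 61 55
f 61 53 62
f 61 62 55
f 62 53 54
f 62 54 55



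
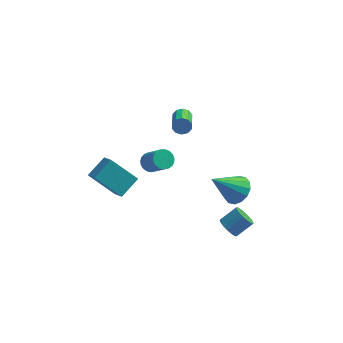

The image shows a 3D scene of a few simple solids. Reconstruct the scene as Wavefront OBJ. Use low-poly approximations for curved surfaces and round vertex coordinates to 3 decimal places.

v 2.275 -2.196 -0.188
v 2.699 -2.162 -0.693
v 3.488 -1.651 0.003
v 3.065 -1.684 0.508
v 2.565 -1.924 -0.715
v 3.354 -1.413 -0.019
v 2.38 -1.733 -0.647
v 3.17 -1.222 0.049
v 2.178 -1.622 -0.499
v 2.967 -1.11 0.197
v 1.992 -1.61 -0.297
v 2.781 -1.098 0.399
v 1.855 -1.699 -0.077
v 2.645 -1.188 0.62
v 1.791 -1.874 0.125
v 2.581 -1.363 0.821
v 1.811 -2.105 0.272
v 2.6 -1.594 0.968
v 1.911 -2.351 0.34
v 2.7 -1.84 1.036
v 2.074 -2.571 0.316
v 2.863 -2.06 1.012
v 2.272 -2.725 0.205
v 3.061 -2.214 0.901
v 2.47 -2.789 0.027
v 3.259 -2.277 0.723
v 2.635 -2.749 -0.189
v 3.424 -2.238 0.507
v 2.737 -2.614 -0.405
v 3.527 -2.103 0.291
v 2.76 -2.406 -0.583
v 3.55 -1.895 0.113
v -2.02 -0.771 3.426
v -1.573 -0.878 3.026
v -0.772 -1.597 4.114
v -1.22 -1.489 4.514
v -1.504 -0.654 3.123
v -0.703 -1.373 4.211
v -1.524 -0.451 3.273
v -0.724 -1.169 4.36
v -1.63 -0.302 3.449
v -0.83 -1.021 4.537
v -1.804 -0.235 3.621
v -1.003 -0.953 4.709
v -2.015 -0.26 3.76
v -1.214 -0.979 4.847
v -2.227 -0.373 3.84
v -1.426 -1.092 4.928
v -2.403 -0.556 3.85
v -1.602 -1.274 4.938
v -2.513 -0.775 3.786
v -1.712 -1.494 4.874
v -2.538 -0.994 3.66
v -1.737 -1.712 4.747
v -2.473 -1.174 3.493
v -1.673 -1.893 4.581
v -2.33 -1.284 3.315
v -1.53 -2.003 4.403
v -2.134 -1.306 3.156
v -1.333 -2.024 4.244
v -1.918 -1.235 3.044
v -1.117 -1.954 4.132
v -1.719 -1.084 2.998
v -0.919 -1.802 4.086
v 2.607 -1.548 2.52
v 3.232 -1.37 3.142
v 1.353 -2.252 3.98
v 2.978 -0.98 3.112
v 2.624 -0.743 2.922
v 2.266 -0.722 2.625
v 2 -0.922 2.3
v 1.896 -1.289 2.033
v 1.982 -1.726 1.897
v 2.236 -2.116 1.928
v 2.59 -2.353 2.117
v 2.948 -2.374 2.414
v 3.215 -2.174 2.74
v 3.319 -1.807 3.006
v -4.755 -2.066 2.935
v -4.068 -1.071 3.6
v -5.291 -1.219 2.222
v -4.604 -0.224 2.887
v -3.316 -2.216 1.673
v -2.629 -1.221 2.338
v -3.852 -1.369 0.96
v -3.165 -0.374 1.625
v -0.991 3.232 3.692
v -0.686 3.433 4.103
v -0.484 1.989 4.659
v -0.789 1.788 4.248
v -1.01 3.427 4.206
v -0.808 1.983 4.762
v -1.326 3.347 4.113
v -1.125 1.903 4.668
v -1.515 3.223 3.859
v -1.313 1.779 4.414
v -1.504 3.102 3.541
v -1.302 1.658 4.097
v -1.296 3.031 3.281
v -1.094 1.587 3.837
v -0.972 3.037 3.178
v -0.77 1.593 3.734
v -0.655 3.117 3.272
v -0.454 1.673 3.827
v -0.467 3.241 3.526
v -0.265 1.797 4.081
v -0.478 3.362 3.843
v -0.276 1.918 4.399
f 2 1 5
f 2 5 3
f 3 5 6
f 3 6 4
f 5 1 7
f 5 7 6
f 6 7 8
f 6 8 4
f 7 1 9
f 7 9 8
f 8 9 10
f 8 10 4
f 9 1 11
f 9 11 10
f 10 11 12
f 10 12 4
f 11 1 13
f 11 13 12
f 12 13 14
f 12 14 4
f 13 1 15
f 13 15 14
f 14 15 16
f 14 16 4
f 15 1 17
f 15 17 16
f 16 17 18
f 16 18 4
f 17 1 19
f 17 19 18
f 18 19 20
f 18 20 4
f 19 1 21
f 19 21 20
f 20 21 22
f 20 22 4
f 21 1 23
f 21 23 22
f 22 23 24
f 22 24 4
f 23 1 25
f 23 25 24
f 24 25 26
f 24 26 4
f 25 1 27
f 25 27 26
f 26 27 28
f 26 28 4
f 27 1 29
f 27 29 28
f 28 29 30
f 28 30 4
f 29 1 31
f 29 31 30
f 30 31 32
f 30 32 4
f 31 1 2
f 31 2 32
f 32 2 3
f 32 3 4
f 34 33 37
f 34 37 35
f 35 37 38
f 35 38 36
f 37 33 39
f 37 39 38
f 38 39 40
f 38 40 36
f 39 33 41
f 39 41 40
f 40 41 42
f 40 42 36
f 41 33 43
f 41 43 42
f 42 43 44
f 42 44 36
f 43 33 45
f 43 45 44
f 44 45 46
f 44 46 36
f 45 33 47
f 45 47 46
f 46 47 48
f 46 48 36
f 47 33 49
f 47 49 48
f 48 49 50
f 48 50 36
f 49 33 51
f 49 51 50
f 50 51 52
f 50 52 36
f 51 33 53
f 51 53 52
f 52 53 54
f 52 54 36
f 53 33 55
f 53 55 54
f 54 55 56
f 54 56 36
f 55 33 57
f 55 57 56
f 56 57 58
f 56 58 36
f 57 33 59
f 57 59 58
f 58 59 60
f 58 60 36
f 59 33 61
f 59 61 60
f 60 61 62
f 60 62 36
f 61 33 63
f 61 63 62
f 62 63 64
f 62 64 36
f 63 33 34
f 63 34 64
f 64 34 35
f 64 35 36
f 66 65 68
f 66 68 67
f 68 65 69
f 68 69 67
f 69 65 70
f 69 70 67
f 70 65 71
f 70 71 67
f 71 65 72
f 71 72 67
f 72 65 73
f 72 73 67
f 73 65 74
f 73 74 67
f 74 65 75
f 74 75 67
f 75 65 76
f 75 76 67
f 76 65 77
f 76 77 67
f 77 65 78
f 77 78 67
f 78 65 66
f 78 66 67
f 80 82 79
f 83 80 79
f 79 82 81
f 81 83 79
f 80 86 82
f 84 80 83
f 84 86 80
f 82 86 81
f 85 83 81
f 81 86 85
f 85 84 83
f 86 84 85
f 88 87 91
f 88 91 89
f 89 91 92
f 89 92 90
f 91 87 93
f 91 93 92
f 92 93 94
f 92 94 90
f 93 87 95
f 93 95 94
f 94 95 96
f 94 96 90
f 95 87 97
f 95 97 96
f 96 97 98
f 96 98 90
f 97 87 99
f 97 99 98
f 98 99 100
f 98 100 90
f 99 87 101
f 99 101 100
f 100 101 102
f 100 102 90
f 101 87 103
f 101 103 102
f 102 103 104
f 102 104 90
f 103 87 105
f 103 105 104
f 104 105 106
f 104 106 90
f 105 87 107
f 105 107 106
f 106 107 108
f 106 108 90
f 107 87 88
f 107 88 108
f 108 88 89
f 108 89 90



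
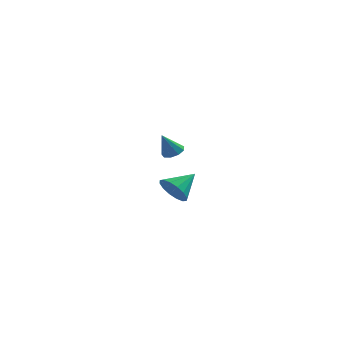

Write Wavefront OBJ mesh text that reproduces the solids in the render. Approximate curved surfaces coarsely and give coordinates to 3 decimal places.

v -0.906 3.313 -1.347
v -0.316 3.109 -1.165
v -1.434 2.907 -0.093
v -0.372 3.535 -1.05
v -0.678 3.857 -1.074
v -1.09 3.925 -1.226
v -1.416 3.706 -1.434
v -1.504 3.304 -1.602
v -1.312 2.906 -1.65
v -0.93 2.698 -1.556
v -0.537 2.779 -1.365
v 0.22 -3.717 -1.299
v 0.888 -3.863 -1.884
v 1.12 -2.723 -0.521
v 0.648 -3.506 -2.062
v 0.293 -3.206 -2.036
v -0.082 -3.042 -1.812
v -0.375 -3.059 -1.451
v -0.509 -3.252 -1.049
v -0.448 -3.57 -0.714
v -0.207 -3.927 -0.536
v 0.147 -4.228 -0.562
v 0.522 -4.392 -0.786
v 0.815 -4.375 -1.147
v 0.949 -4.181 -1.549
f 2 1 4
f 2 4 3
f 4 1 5
f 4 5 3
f 5 1 6
f 5 6 3
f 6 1 7
f 6 7 3
f 7 1 8
f 7 8 3
f 8 1 9
f 8 9 3
f 9 1 10
f 9 10 3
f 10 1 11
f 10 11 3
f 11 1 2
f 11 2 3
f 13 12 15
f 13 15 14
f 15 12 16
f 15 16 14
f 16 12 17
f 16 17 14
f 17 12 18
f 17 18 14
f 18 12 19
f 18 19 14
f 19 12 20
f 19 20 14
f 20 12 21
f 20 21 14
f 21 12 22
f 21 22 14
f 22 12 23
f 22 23 14
f 23 12 24
f 23 24 14
f 24 12 25
f 24 25 14
f 25 12 13
f 25 13 14



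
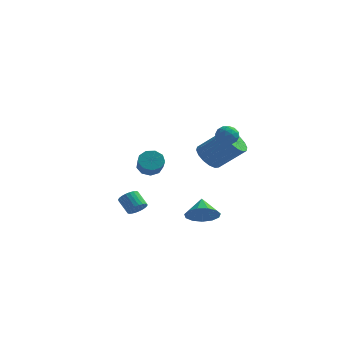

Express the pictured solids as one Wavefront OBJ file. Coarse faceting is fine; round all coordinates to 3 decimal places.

v 3.387 -3.871 -3.377
v 3.87 -4.334 -2.647
v 2.993 -2.969 -2.543
v 4.231 -3.972 -2.869
v 4.324 -3.577 -3.252
v 4.12 -3.276 -3.674
v 3.683 -3.163 -4.003
v 3.152 -3.276 -4.132
v 2.696 -3.577 -4.022
v 2.459 -3.972 -3.707
v 2.517 -4.335 -3.287
v 2.851 -4.55 -2.895
v 3.355 -4.55 -2.657
v -1.318 -1.793 -4.356
v -0.845 -1.504 -4.035
v -1.589 -1.099 -3.303
v -2.062 -1.387 -3.624
v -0.909 -1.327 -4.198
v -1.653 -0.921 -3.467
v -1.035 -1.22 -4.386
v -1.779 -0.814 -3.654
v -1.204 -1.2 -4.569
v -1.948 -0.794 -3.837
v -1.39 -1.271 -4.719
v -2.134 -0.865 -3.987
v -1.565 -1.421 -4.814
v -2.31 -1.015 -4.082
v -1.703 -1.628 -4.839
v -2.448 -1.222 -4.108
v -1.782 -1.86 -4.791
v -2.527 -1.454 -4.059
v -1.791 -2.081 -4.677
v -2.535 -1.676 -3.945
v -1.727 -2.259 -4.513
v -2.471 -1.853 -3.782
v -1.601 -2.366 -4.326
v -2.345 -1.96 -3.594
v -1.432 -2.386 -4.143
v -2.176 -1.98 -3.411
v -1.246 -2.315 -3.993
v -1.99 -1.909 -3.261
v -1.07 -2.165 -3.898
v -1.815 -1.759 -3.166
v -0.932 -1.958 -3.872
v -1.677 -1.552 -3.141
v -0.853 -1.726 -3.921
v -1.598 -1.32 -3.189
v 3.23 1.457 0.684
v 3.693 0.981 0.977
v 2.327 0.799 1.043
v 2.79 0.323 1.336
v 2.716 0.983 1.627
v 3.274 1.39 1.405
v 2.746 0.39 0.615
v 3.304 0.797 0.393
v 3.394 0.322 0.934
v 3.375 0.688 1.56
v 2.645 1.092 0.46
v 2.626 1.458 1.086
v 3.541 1.277 0.799
v 2.479 0.503 1.221
v 2.436 0.891 1.392
v 2.708 0.612 1.564
v 3.295 1.517 1.051
v 3.567 1.238 1.223
v 2.993 1.239 1.605
v 2.453 0.542 0.797
v 2.725 0.263 0.969
v 3.312 1.168 0.456
v 3.584 0.889 0.628
v 3.027 0.541 0.415
v 3.637 0.61 0.946
v 3.106 0.223 1.157
v 3.08 0.262 0.733
v 3.408 0.501 0.602
v 3.626 0.825 1.313
v 3.095 0.438 1.525
v 3.052 0.826 1.696
v 3.38 1.065 1.565
v 3.45 0.437 1.288
v 2.925 1.342 0.495
v 2.394 0.955 0.707
v 2.64 0.715 0.455
v 2.968 0.954 0.324
v 2.914 1.557 0.863
v 2.383 1.17 1.074
v 2.612 1.279 1.418
v 2.94 1.518 1.287
v 2.57 1.343 0.732
v -3.16 4.359 -3.297
v -2.417 4.661 -3.411
v -1.957 3.824 -2.636
v -2.7 3.521 -2.523
v -2.664 4.919 -2.987
v -2.204 4.081 -2.212
v -3.143 4.914 -2.708
v -2.683 4.077 -1.933
v -3.629 4.649 -2.705
v -3.169 3.812 -1.93
v -3.897 4.249 -2.979
v -3.437 3.412 -2.204
v -3.819 3.9 -3.402
v -3.359 3.062 -2.627
v -3.433 3.765 -3.776
v -2.973 2.928 -3.001
v -2.92 3.908 -3.926
v -2.46 3.071 -3.151
v -2.518 4.262 -3.782
v -2.058 3.425 -3.007
v 1.024 3.092 -1.646
v 1.686 3.114 -2.383
v 3.297 3.329 -0.93
v 2.636 3.308 -0.194
v 1.554 3.603 -2.309
v 3.165 3.818 -0.856
v 1.28 3.956 -2.057
v 2.891 4.171 -0.605
v 0.938 4.077 -1.696
v 2.549 4.292 -0.243
v 0.619 3.935 -1.321
v 2.23 4.15 0.132
v 0.408 3.567 -1.033
v 2.02 3.782 0.419
v 0.363 3.071 -0.91
v 1.974 3.286 0.543
v 0.495 2.582 -0.984
v 2.106 2.797 0.469
v 0.769 2.229 -1.235
v 2.38 2.444 0.217
v 1.111 2.108 -1.597
v 2.722 2.323 -0.144
v 1.43 2.25 -1.972
v 3.041 2.465 -0.519
v 1.64 2.618 -2.259
v 3.252 2.833 -0.807
f 2 1 4
f 2 4 3
f 4 1 5
f 4 5 3
f 5 1 6
f 5 6 3
f 6 1 7
f 6 7 3
f 7 1 8
f 7 8 3
f 8 1 9
f 8 9 3
f 9 1 10
f 9 10 3
f 10 1 11
f 10 11 3
f 11 1 12
f 11 12 3
f 12 1 13
f 12 13 3
f 13 1 2
f 13 2 3
f 15 14 18
f 15 18 16
f 16 18 19
f 16 19 17
f 18 14 20
f 18 20 19
f 19 20 21
f 19 21 17
f 20 14 22
f 20 22 21
f 21 22 23
f 21 23 17
f 22 14 24
f 22 24 23
f 23 24 25
f 23 25 17
f 24 14 26
f 24 26 25
f 25 26 27
f 25 27 17
f 26 14 28
f 26 28 27
f 27 28 29
f 27 29 17
f 28 14 30
f 28 30 29
f 29 30 31
f 29 31 17
f 30 14 32
f 30 32 31
f 31 32 33
f 31 33 17
f 32 14 34
f 32 34 33
f 33 34 35
f 33 35 17
f 34 14 36
f 34 36 35
f 35 36 37
f 35 37 17
f 36 14 38
f 36 38 37
f 37 38 39
f 37 39 17
f 38 14 40
f 38 40 39
f 39 40 41
f 39 41 17
f 40 14 42
f 40 42 41
f 41 42 43
f 41 43 17
f 42 14 44
f 42 44 43
f 43 44 45
f 43 45 17
f 44 14 46
f 44 46 45
f 45 46 47
f 45 47 17
f 46 14 15
f 46 15 47
f 47 15 16
f 47 16 17
f 48 85 64
f 85 59 88
f 64 88 53
f 85 88 64
f 48 64 60
f 64 53 65
f 60 65 49
f 64 65 60
f 48 60 69
f 60 49 70
f 69 70 55
f 60 70 69
f 48 69 81
f 69 55 84
f 81 84 58
f 69 84 81
f 48 81 85
f 81 58 89
f 85 89 59
f 81 89 85
f 49 65 76
f 65 53 79
f 76 79 57
f 65 79 76
f 53 88 66
f 88 59 87
f 66 87 52
f 88 87 66
f 59 89 86
f 89 58 82
f 86 82 50
f 89 82 86
f 58 84 83
f 84 55 71
f 83 71 54
f 84 71 83
f 55 70 75
f 70 49 72
f 75 72 56
f 70 72 75
f 51 77 63
f 77 57 78
f 63 78 52
f 77 78 63
f 51 63 61
f 63 52 62
f 61 62 50
f 63 62 61
f 51 61 68
f 61 50 67
f 68 67 54
f 61 67 68
f 51 68 73
f 68 54 74
f 73 74 56
f 68 74 73
f 51 73 77
f 73 56 80
f 77 80 57
f 73 80 77
f 52 78 66
f 78 57 79
f 66 79 53
f 78 79 66
f 50 62 86
f 62 52 87
f 86 87 59
f 62 87 86
f 54 67 83
f 67 50 82
f 83 82 58
f 67 82 83
f 56 74 75
f 74 54 71
f 75 71 55
f 74 71 75
f 57 80 76
f 80 56 72
f 76 72 49
f 80 72 76
f 91 90 94
f 91 94 92
f 92 94 95
f 92 95 93
f 94 90 96
f 94 96 95
f 95 96 97
f 95 97 93
f 96 90 98
f 96 98 97
f 97 98 99
f 97 99 93
f 98 90 100
f 98 100 99
f 99 100 101
f 99 101 93
f 100 90 102
f 100 102 101
f 101 102 103
f 101 103 93
f 102 90 104
f 102 104 103
f 103 104 105
f 103 105 93
f 104 90 106
f 104 106 105
f 105 106 107
f 105 107 93
f 106 90 108
f 106 108 107
f 107 108 109
f 107 109 93
f 108 90 91
f 108 91 109
f 109 91 92
f 109 92 93
f 111 110 114
f 111 114 112
f 112 114 115
f 112 115 113
f 114 110 116
f 114 116 115
f 115 116 117
f 115 117 113
f 116 110 118
f 116 118 117
f 117 118 119
f 117 119 113
f 118 110 120
f 118 120 119
f 119 120 121
f 119 121 113
f 120 110 122
f 120 122 121
f 121 122 123
f 121 123 113
f 122 110 124
f 122 124 123
f 123 124 125
f 123 125 113
f 124 110 126
f 124 126 125
f 125 126 127
f 125 127 113
f 126 110 128
f 126 128 127
f 127 128 129
f 127 129 113
f 128 110 130
f 128 130 129
f 129 130 131
f 129 131 113
f 130 110 132
f 130 132 131
f 131 132 133
f 131 133 113
f 132 110 134
f 132 134 133
f 133 134 135
f 133 135 113
f 134 110 111
f 134 111 135
f 135 111 112
f 135 112 113



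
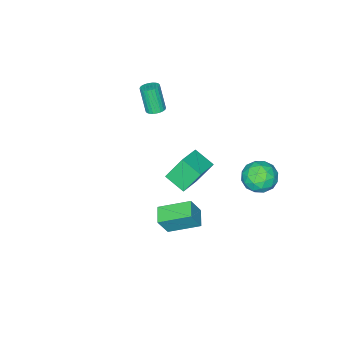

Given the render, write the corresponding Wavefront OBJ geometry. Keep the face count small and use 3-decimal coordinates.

v -3.162 -1.162 -1.537
v -1.539 -0.658 -0.944
v -3.348 0.185 -2.172
v -1.725 0.689 -1.579
v -2.375 -1.809 -3.141
v -0.752 -1.305 -2.548
v -2.561 -0.462 -3.776
v -0.938 0.042 -3.183
v -4.407 4.354 -1.536
v -3.246 4.166 -1.483
v -4.714 2.474 -1.497
v -3.553 2.286 -1.444
v -4.114 2.765 -0.527
v -3.924 3.927 -0.55
v -4.036 2.713 -2.43
v -3.846 3.875 -2.453
v -3.016 3.152 -2.035
v -3.065 3.183 -0.859
v -4.895 3.457 -2.121
v -4.944 3.488 -0.945
v -3.799 4.425 -1.512
v -4.161 2.215 -1.468
v -4.49 2.496 -0.928
v -3.808 2.386 -0.897
v -4.198 4.285 -0.964
v -3.516 4.174 -0.933
v -4.026 3.35 -0.371
v -4.444 2.466 -2.047
v -3.762 2.355 -2.016
v -4.152 4.254 -2.083
v -3.47 4.144 -2.052
v -3.934 3.29 -2.609
v -2.982 3.718 -1.806
v -3.163 2.613 -1.784
v -3.446 2.864 -2.363
v -3.335 3.547 -2.377
v -3.011 3.737 -1.115
v -3.191 2.632 -1.092
v -3.521 2.913 -0.553
v -3.409 3.596 -0.567
v -2.876 3.141 -1.44
v -4.769 4.008 -1.888
v -4.949 2.903 -1.865
v -4.551 3.044 -2.413
v -4.439 3.727 -2.427
v -4.797 4.027 -1.196
v -4.978 2.922 -1.174
v -4.625 3.093 -0.603
v -4.514 3.776 -0.617
v -5.084 3.499 -1.54
v 2.971 2.666 -0.486
v 3.594 2.489 0.789
v 1.776 4.108 0.299
v 2.4 3.931 1.573
v 3.74 3.449 -0.753
v 4.364 3.272 0.521
v 2.546 4.891 0.031
v 3.169 4.714 1.306
v -2.309 -3.655 1.292
v -1.955 -3.206 1.504
v -2.117 -3.876 3.199
v -2.471 -4.325 2.988
v -2.171 -3.107 1.522
v -2.332 -3.777 3.217
v -2.408 -3.092 1.506
v -2.569 -3.762 3.201
v -2.63 -3.162 1.457
v -2.791 -3.833 3.152
v -2.803 -3.308 1.382
v -2.965 -3.978 3.078
v -2.901 -3.506 1.295
v -3.063 -4.177 2.99
v -2.909 -3.727 1.207
v -3.071 -4.397 2.902
v -2.825 -3.937 1.132
v -2.987 -4.607 2.827
v -2.663 -4.104 1.081
v -2.825 -4.774 2.776
v -2.448 -4.203 1.063
v -2.609 -4.873 2.758
v -2.211 -4.218 1.079
v -2.372 -4.888 2.774
v -1.989 -4.147 1.128
v -2.15 -4.818 2.823
v -1.815 -4.002 1.202
v -1.977 -4.672 2.898
v -1.717 -3.803 1.29
v -1.879 -4.474 2.985
v -1.709 -3.583 1.378
v -1.871 -4.253 3.073
v -1.793 -3.373 1.453
v -1.955 -4.043 3.148
f 2 4 1
f 5 2 1
f 1 4 3
f 3 5 1
f 2 8 4
f 6 2 5
f 6 8 2
f 4 8 3
f 7 5 3
f 3 8 7
f 7 6 5
f 8 6 7
f 9 46 25
f 46 20 49
f 25 49 14
f 46 49 25
f 9 25 21
f 25 14 26
f 21 26 10
f 25 26 21
f 9 21 30
f 21 10 31
f 30 31 16
f 21 31 30
f 9 30 42
f 30 16 45
f 42 45 19
f 30 45 42
f 9 42 46
f 42 19 50
f 46 50 20
f 42 50 46
f 10 26 37
f 26 14 40
f 37 40 18
f 26 40 37
f 14 49 27
f 49 20 48
f 27 48 13
f 49 48 27
f 20 50 47
f 50 19 43
f 47 43 11
f 50 43 47
f 19 45 44
f 45 16 32
f 44 32 15
f 45 32 44
f 16 31 36
f 31 10 33
f 36 33 17
f 31 33 36
f 12 38 24
f 38 18 39
f 24 39 13
f 38 39 24
f 12 24 22
f 24 13 23
f 22 23 11
f 24 23 22
f 12 22 29
f 22 11 28
f 29 28 15
f 22 28 29
f 12 29 34
f 29 15 35
f 34 35 17
f 29 35 34
f 12 34 38
f 34 17 41
f 38 41 18
f 34 41 38
f 13 39 27
f 39 18 40
f 27 40 14
f 39 40 27
f 11 23 47
f 23 13 48
f 47 48 20
f 23 48 47
f 15 28 44
f 28 11 43
f 44 43 19
f 28 43 44
f 17 35 36
f 35 15 32
f 36 32 16
f 35 32 36
f 18 41 37
f 41 17 33
f 37 33 10
f 41 33 37
f 52 54 51
f 55 52 51
f 51 54 53
f 53 55 51
f 52 58 54
f 56 52 55
f 56 58 52
f 54 58 53
f 57 55 53
f 53 58 57
f 57 56 55
f 58 56 57
f 60 59 63
f 60 63 61
f 61 63 64
f 61 64 62
f 63 59 65
f 63 65 64
f 64 65 66
f 64 66 62
f 65 59 67
f 65 67 66
f 66 67 68
f 66 68 62
f 67 59 69
f 67 69 68
f 68 69 70
f 68 70 62
f 69 59 71
f 69 71 70
f 70 71 72
f 70 72 62
f 71 59 73
f 71 73 72
f 72 73 74
f 72 74 62
f 73 59 75
f 73 75 74
f 74 75 76
f 74 76 62
f 75 59 77
f 75 77 76
f 76 77 78
f 76 78 62
f 77 59 79
f 77 79 78
f 78 79 80
f 78 80 62
f 79 59 81
f 79 81 80
f 80 81 82
f 80 82 62
f 81 59 83
f 81 83 82
f 82 83 84
f 82 84 62
f 83 59 85
f 83 85 84
f 84 85 86
f 84 86 62
f 85 59 87
f 85 87 86
f 86 87 88
f 86 88 62
f 87 59 89
f 87 89 88
f 88 89 90
f 88 90 62
f 89 59 91
f 89 91 90
f 90 91 92
f 90 92 62
f 91 59 60
f 91 60 92
f 92 60 61
f 92 61 62



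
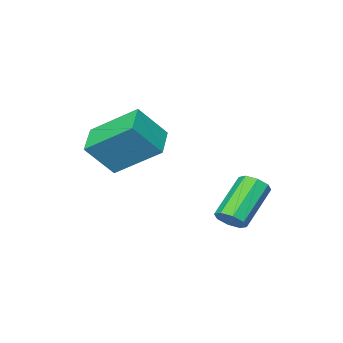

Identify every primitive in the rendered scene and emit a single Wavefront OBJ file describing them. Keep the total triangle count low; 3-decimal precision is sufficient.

v 4.27 -1.543 -0.376
v 3.321 -2.423 0.104
v 3.426 0.014 0.808
v 2.477 -0.866 1.287
v 5.243 -1.934 0.833
v 4.294 -2.814 1.312
v 4.399 -0.377 2.016
v 3.45 -1.257 2.496
v 1.377 1.142 -2.533
v 1.798 1.112 -2.079
v 0.364 0.768 -0.773
v -0.057 0.798 -1.227
v 1.632 1.552 -2.145
v 0.199 1.208 -0.838
v 1.317 1.752 -2.438
v -0.116 1.407 -1.131
v 1.037 1.595 -2.787
v -0.397 1.25 -1.48
v 0.956 1.172 -2.987
v -0.478 0.828 -1.681
v 1.121 0.732 -2.922
v -0.312 0.388 -1.615
v 1.436 0.533 -2.629
v 0.003 0.188 -1.322
v 1.717 0.69 -2.28
v 0.283 0.345 -0.973
f 2 4 1
f 5 2 1
f 1 4 3
f 3 5 1
f 2 8 4
f 6 2 5
f 6 8 2
f 4 8 3
f 7 5 3
f 3 8 7
f 7 6 5
f 8 6 7
f 10 9 13
f 10 13 11
f 11 13 14
f 11 14 12
f 13 9 15
f 13 15 14
f 14 15 16
f 14 16 12
f 15 9 17
f 15 17 16
f 16 17 18
f 16 18 12
f 17 9 19
f 17 19 18
f 18 19 20
f 18 20 12
f 19 9 21
f 19 21 20
f 20 21 22
f 20 22 12
f 21 9 23
f 21 23 22
f 22 23 24
f 22 24 12
f 23 9 25
f 23 25 24
f 24 25 26
f 24 26 12
f 25 9 10
f 25 10 26
f 26 10 11
f 26 11 12



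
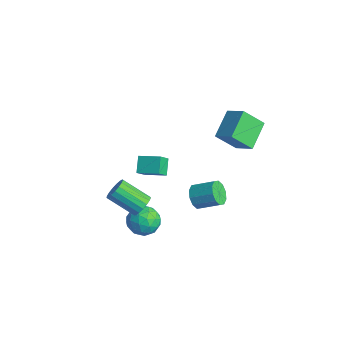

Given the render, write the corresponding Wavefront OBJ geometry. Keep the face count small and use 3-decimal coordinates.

v 2.708 3.59 2.266
v 2.229 2.357 3.629
v 1.651 5.087 3.248
v 1.172 3.854 4.612
v 3.968 3.966 3.048
v 3.489 2.733 4.412
v 2.911 5.463 4.031
v 2.432 4.23 5.394
v -1.091 -0.741 -1.526
v -0.729 -1.505 -0.66
v -1.863 -0.177 -0.705
v -1.501 -0.941 0.161
v 0.021 0.221 -1.141
v 0.383 -0.543 -0.275
v -0.751 0.785 -0.32
v -0.389 0.021 0.546
v 0.856 1.888 -3.459
v 1.38 1.938 -4.226
v 2.388 3.001 -3.468
v 1.864 2.952 -2.701
v 0.976 2.345 -4.26
v 1.985 3.409 -3.502
v 0.526 2.578 -3.989
v 1.535 3.642 -3.23
v 0.202 2.548 -3.515
v 1.211 3.611 -2.757
v 0.128 2.265 -3.02
v 1.136 3.329 -2.262
v 0.332 1.839 -2.692
v 1.34 2.902 -1.934
v 0.735 1.431 -2.658
v 1.744 2.495 -1.9
v 1.185 1.198 -2.93
v 2.194 2.262 -2.171
v 1.509 1.229 -3.403
v 2.518 2.292 -2.645
v 1.584 1.511 -3.898
v 2.592 2.575 -3.14
v 2.799 -3.035 -0.247
v 3.099 -2.709 0.431
v 1.741 -3.859 1.585
v 1.441 -4.185 0.907
v 2.811 -2.469 0.332
v 1.454 -3.619 1.486
v 2.52 -2.358 0.101
v 1.163 -3.508 1.254
v 2.293 -2.403 -0.211
v 0.936 -3.553 0.943
v 2.182 -2.592 -0.53
v 0.825 -3.742 0.623
v 2.212 -2.883 -0.785
v 0.855 -4.033 0.369
v 2.377 -3.209 -0.916
v 1.02 -4.359 0.237
v 2.638 -3.495 -0.894
v 1.281 -4.644 0.259
v 2.936 -3.675 -0.724
v 1.578 -4.825 0.43
v 3.202 -3.709 -0.444
v 1.845 -4.859 0.709
v 3.376 -3.589 -0.119
v 2.019 -4.739 1.034
v 3.418 -3.341 0.176
v 2.061 -4.491 1.33
v 3.318 -3.024 0.375
v 1.96 -4.174 1.528
v 1.094 -1.316 -3.327
v 1.913 -1.698 -4.049
v 1.187 -2.922 -2.371
v 2.006 -3.304 -3.093
v 2.238 -2.439 -2.361
v 2.18 -1.446 -2.952
v 0.92 -3.174 -3.468
v 0.862 -2.181 -4.059
v 1.805 -2.846 -4.136
v 2.62 -2.392 -3.452
v 0.48 -2.228 -2.968
v 1.295 -1.774 -2.284
v 1.495 -1.366 -3.772
v 1.605 -3.254 -2.648
v 1.741 -2.746 -2.218
v 2.222 -2.97 -2.643
v 1.652 -1.218 -3.127
v 2.134 -1.442 -3.551
v 2.325 -1.878 -2.559
v 0.966 -3.178 -2.869
v 1.448 -3.402 -3.293
v 0.878 -1.65 -3.777
v 1.359 -1.874 -4.202
v 0.775 -2.742 -3.861
v 1.913 -2.265 -4.247
v 1.968 -3.209 -3.686
v 1.33 -3.133 -3.906
v 1.296 -2.549 -4.253
v 2.392 -1.998 -3.845
v 2.447 -2.942 -3.284
v 2.583 -2.434 -2.853
v 2.549 -1.85 -3.2
v 2.329 -2.673 -3.897
v 0.653 -1.678 -3.136
v 0.708 -2.622 -2.575
v 0.551 -2.77 -3.22
v 0.517 -2.186 -3.567
v 1.132 -1.411 -2.734
v 1.187 -2.355 -2.173
v 1.804 -2.071 -2.167
v 1.77 -1.487 -2.514
v 0.771 -1.947 -2.523
f 2 4 1
f 5 2 1
f 1 4 3
f 3 5 1
f 2 8 4
f 6 2 5
f 6 8 2
f 4 8 3
f 7 5 3
f 3 8 7
f 7 6 5
f 8 6 7
f 10 12 9
f 13 10 9
f 9 12 11
f 11 13 9
f 10 16 12
f 14 10 13
f 14 16 10
f 12 16 11
f 15 13 11
f 11 16 15
f 15 14 13
f 16 14 15
f 18 17 21
f 18 21 19
f 19 21 22
f 19 22 20
f 21 17 23
f 21 23 22
f 22 23 24
f 22 24 20
f 23 17 25
f 23 25 24
f 24 25 26
f 24 26 20
f 25 17 27
f 25 27 26
f 26 27 28
f 26 28 20
f 27 17 29
f 27 29 28
f 28 29 30
f 28 30 20
f 29 17 31
f 29 31 30
f 30 31 32
f 30 32 20
f 31 17 33
f 31 33 32
f 32 33 34
f 32 34 20
f 33 17 35
f 33 35 34
f 34 35 36
f 34 36 20
f 35 17 37
f 35 37 36
f 36 37 38
f 36 38 20
f 37 17 18
f 37 18 38
f 38 18 19
f 38 19 20
f 40 39 43
f 40 43 41
f 41 43 44
f 41 44 42
f 43 39 45
f 43 45 44
f 44 45 46
f 44 46 42
f 45 39 47
f 45 47 46
f 46 47 48
f 46 48 42
f 47 39 49
f 47 49 48
f 48 49 50
f 48 50 42
f 49 39 51
f 49 51 50
f 50 51 52
f 50 52 42
f 51 39 53
f 51 53 52
f 52 53 54
f 52 54 42
f 53 39 55
f 53 55 54
f 54 55 56
f 54 56 42
f 55 39 57
f 55 57 56
f 56 57 58
f 56 58 42
f 57 39 59
f 57 59 58
f 58 59 60
f 58 60 42
f 59 39 61
f 59 61 60
f 60 61 62
f 60 62 42
f 61 39 63
f 61 63 62
f 62 63 64
f 62 64 42
f 63 39 65
f 63 65 64
f 64 65 66
f 64 66 42
f 65 39 40
f 65 40 66
f 66 40 41
f 66 41 42
f 67 104 83
f 104 78 107
f 83 107 72
f 104 107 83
f 67 83 79
f 83 72 84
f 79 84 68
f 83 84 79
f 67 79 88
f 79 68 89
f 88 89 74
f 79 89 88
f 67 88 100
f 88 74 103
f 100 103 77
f 88 103 100
f 67 100 104
f 100 77 108
f 104 108 78
f 100 108 104
f 68 84 95
f 84 72 98
f 95 98 76
f 84 98 95
f 72 107 85
f 107 78 106
f 85 106 71
f 107 106 85
f 78 108 105
f 108 77 101
f 105 101 69
f 108 101 105
f 77 103 102
f 103 74 90
f 102 90 73
f 103 90 102
f 74 89 94
f 89 68 91
f 94 91 75
f 89 91 94
f 70 96 82
f 96 76 97
f 82 97 71
f 96 97 82
f 70 82 80
f 82 71 81
f 80 81 69
f 82 81 80
f 70 80 87
f 80 69 86
f 87 86 73
f 80 86 87
f 70 87 92
f 87 73 93
f 92 93 75
f 87 93 92
f 70 92 96
f 92 75 99
f 96 99 76
f 92 99 96
f 71 97 85
f 97 76 98
f 85 98 72
f 97 98 85
f 69 81 105
f 81 71 106
f 105 106 78
f 81 106 105
f 73 86 102
f 86 69 101
f 102 101 77
f 86 101 102
f 75 93 94
f 93 73 90
f 94 90 74
f 93 90 94
f 76 99 95
f 99 75 91
f 95 91 68
f 99 91 95



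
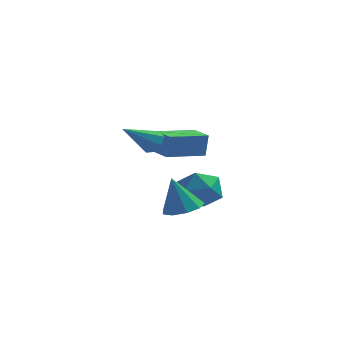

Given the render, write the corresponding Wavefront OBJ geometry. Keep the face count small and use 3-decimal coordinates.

v 1.912 3.575 -1.161
v 2.378 4.179 -1.989
v 3.442 2.601 -1.011
v 3.908 3.205 -1.839
v 3.701 3.683 -0.841
v 2.755 4.285 -0.934
v 3.065 2.495 -2.066
v 2.119 3.097 -2.159
v 3.09 3.512 -2.548
v 3.483 4.246 -1.791
v 2.337 2.534 -1.209
v 2.73 3.268 -0.452
v 2.612 -0.623 -0.743
v 3.326 -1.112 -0.495
v 2.128 -0.517 0.863
v 3.469 -0.513 -0.491
v 3.211 0.034 -0.605
v 2.673 0.274 -0.783
v 2.106 0.094 -0.943
v 1.776 -0.422 -1.008
v 1.837 -1.032 -0.949
v 2.261 -1.45 -0.794
v 2.849 -1.482 -0.614
v 1.463 -1.178 2.631
v 1.569 -1.023 3.674
v 2.905 -0.109 2.327
v 3.01 0.046 3.37
v 2.09 -2.006 2.69
v 2.195 -1.851 3.733
v 3.531 -0.937 2.386
v 3.637 -0.782 3.429
v 1.561 -1.732 3.375
v 1.839 -1.514 3.872
v 0.419 -2.448 4.325
v 1.516 -1.221 3.705
v 1.22 -1.228 3.344
v 1.124 -1.53 3.001
v 1.284 -1.95 2.877
v 1.607 -2.243 3.044
v 1.903 -2.237 3.405
v 1.999 -1.935 3.748
f 1 12 6
f 1 6 2
f 1 2 8
f 1 8 11
f 1 11 12
f 2 6 10
f 6 12 5
f 12 11 3
f 11 8 7
f 8 2 9
f 4 10 5
f 4 5 3
f 4 3 7
f 4 7 9
f 4 9 10
f 5 10 6
f 3 5 12
f 7 3 11
f 9 7 8
f 10 9 2
f 14 13 16
f 14 16 15
f 16 13 17
f 16 17 15
f 17 13 18
f 17 18 15
f 18 13 19
f 18 19 15
f 19 13 20
f 19 20 15
f 20 13 21
f 20 21 15
f 21 13 22
f 21 22 15
f 22 13 23
f 22 23 15
f 23 13 14
f 23 14 15
f 25 27 24
f 28 25 24
f 24 27 26
f 26 28 24
f 25 31 27
f 29 25 28
f 29 31 25
f 27 31 26
f 30 28 26
f 26 31 30
f 30 29 28
f 31 29 30
f 33 32 35
f 33 35 34
f 35 32 36
f 35 36 34
f 36 32 37
f 36 37 34
f 37 32 38
f 37 38 34
f 38 32 39
f 38 39 34
f 39 32 40
f 39 40 34
f 40 32 41
f 40 41 34
f 41 32 33
f 41 33 34

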